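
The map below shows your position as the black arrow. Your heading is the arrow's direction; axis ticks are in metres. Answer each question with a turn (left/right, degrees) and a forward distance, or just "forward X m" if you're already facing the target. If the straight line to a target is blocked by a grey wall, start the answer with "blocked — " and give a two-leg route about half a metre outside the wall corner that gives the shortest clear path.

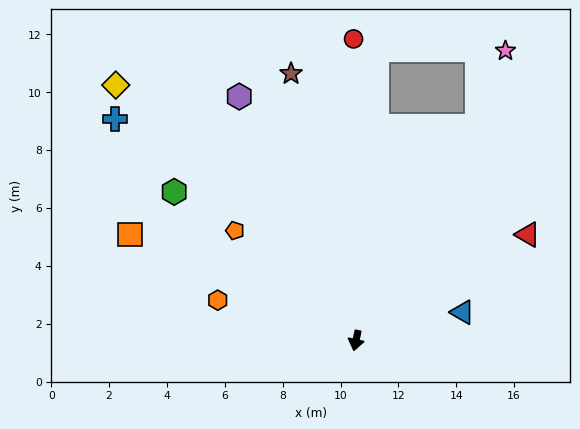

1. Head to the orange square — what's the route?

turn right 103°, forward 8.6 m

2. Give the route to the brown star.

turn right 154°, forward 9.5 m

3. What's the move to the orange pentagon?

turn right 120°, forward 5.7 m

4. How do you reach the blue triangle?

turn left 117°, forward 3.8 m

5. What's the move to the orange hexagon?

turn right 94°, forward 5.0 m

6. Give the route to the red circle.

turn right 167°, forward 10.4 m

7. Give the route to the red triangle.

turn left 134°, forward 7.0 m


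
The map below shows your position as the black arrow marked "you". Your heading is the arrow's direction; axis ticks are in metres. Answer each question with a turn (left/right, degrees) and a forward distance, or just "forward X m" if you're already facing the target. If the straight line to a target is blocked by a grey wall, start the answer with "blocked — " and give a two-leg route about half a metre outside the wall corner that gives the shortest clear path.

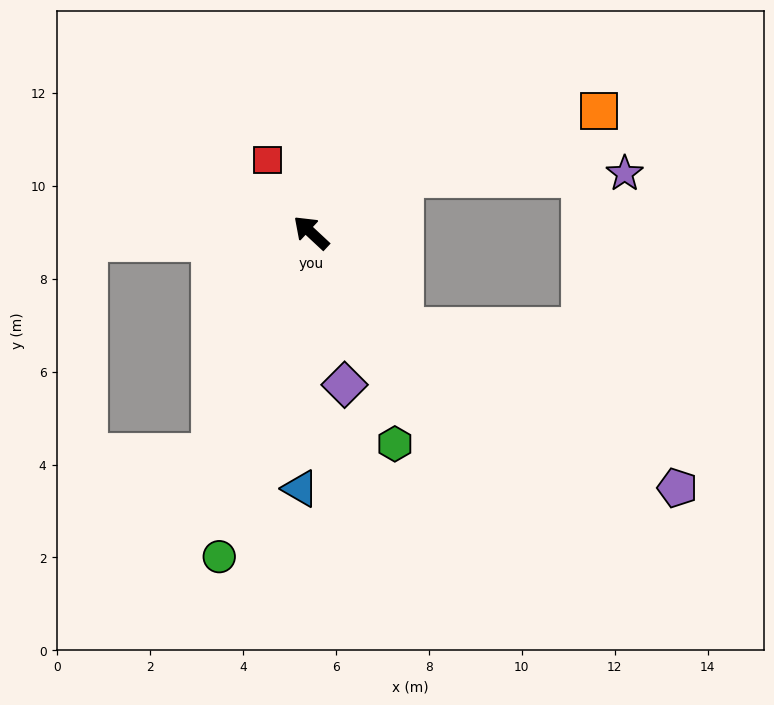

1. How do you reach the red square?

turn right 16°, forward 1.8 m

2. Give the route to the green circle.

turn left 117°, forward 7.2 m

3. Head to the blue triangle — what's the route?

turn left 131°, forward 5.5 m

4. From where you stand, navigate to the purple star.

blocked — turn right 106°, forward 2.3 m, then turn right 30°, forward 4.8 m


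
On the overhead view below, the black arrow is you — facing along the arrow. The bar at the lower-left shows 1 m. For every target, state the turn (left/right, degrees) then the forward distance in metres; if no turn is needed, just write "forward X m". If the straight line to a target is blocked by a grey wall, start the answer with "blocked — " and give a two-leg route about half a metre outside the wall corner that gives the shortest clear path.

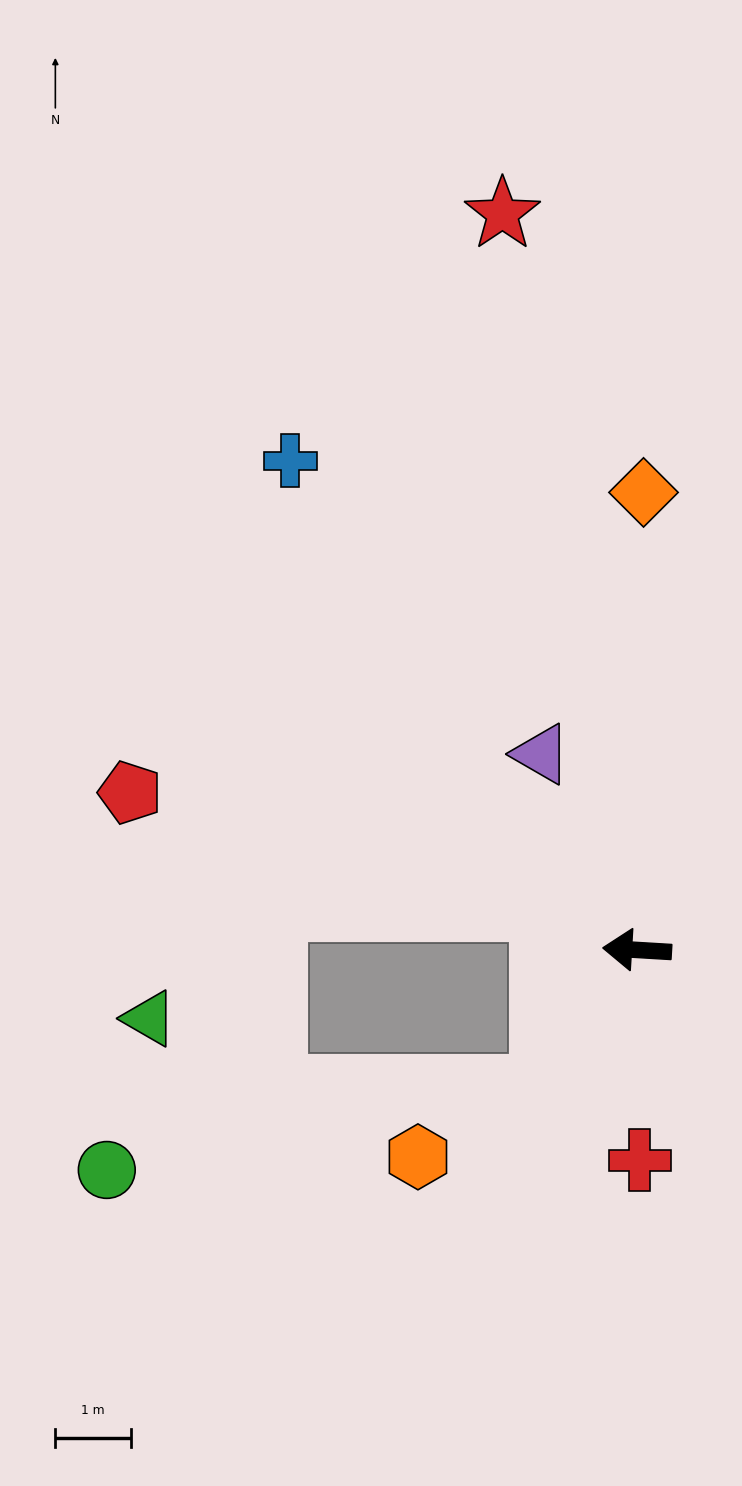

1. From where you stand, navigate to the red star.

turn right 76°, forward 9.9 m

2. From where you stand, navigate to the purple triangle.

turn right 60°, forward 2.9 m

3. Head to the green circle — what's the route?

blocked — turn left 59°, forward 2.2 m, then turn right 45°, forward 5.8 m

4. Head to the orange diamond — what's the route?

turn right 87°, forward 6.0 m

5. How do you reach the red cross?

turn left 94°, forward 2.8 m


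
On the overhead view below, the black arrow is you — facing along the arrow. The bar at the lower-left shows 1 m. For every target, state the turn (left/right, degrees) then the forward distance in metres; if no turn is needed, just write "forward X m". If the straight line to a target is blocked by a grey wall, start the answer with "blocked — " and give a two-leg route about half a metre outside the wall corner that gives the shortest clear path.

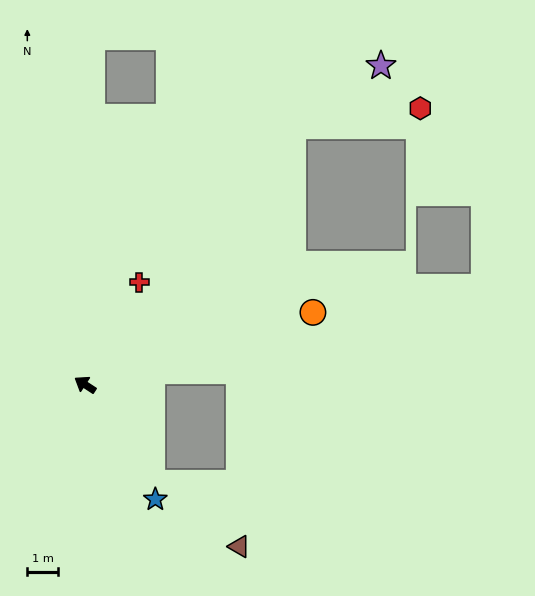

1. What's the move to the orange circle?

turn right 129°, forward 7.9 m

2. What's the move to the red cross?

turn right 85°, forward 3.8 m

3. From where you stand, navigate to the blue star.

turn left 155°, forward 4.4 m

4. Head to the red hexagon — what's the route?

blocked — turn right 96°, forward 10.9 m, then turn right 43°, forward 4.2 m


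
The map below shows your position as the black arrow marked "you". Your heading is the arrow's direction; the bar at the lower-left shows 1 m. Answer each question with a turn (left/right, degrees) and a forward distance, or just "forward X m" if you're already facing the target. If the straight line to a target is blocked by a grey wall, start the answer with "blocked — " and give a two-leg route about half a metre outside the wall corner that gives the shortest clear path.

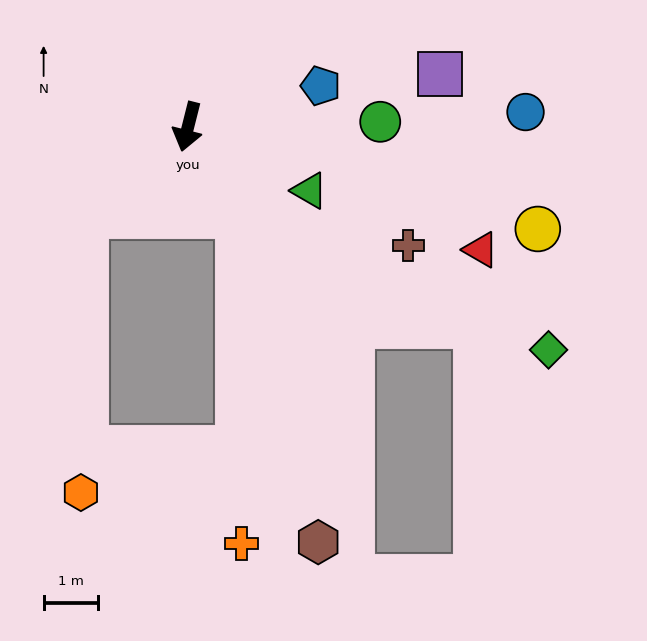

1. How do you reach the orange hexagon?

blocked — turn right 35°, forward 2.5 m, then turn left 48°, forward 5.1 m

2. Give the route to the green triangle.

turn left 76°, forward 2.5 m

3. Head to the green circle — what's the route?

turn left 106°, forward 3.5 m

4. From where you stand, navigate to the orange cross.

blocked — turn left 44°, forward 1.9 m, then turn right 29°, forward 6.0 m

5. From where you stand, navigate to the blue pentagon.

turn left 121°, forward 2.5 m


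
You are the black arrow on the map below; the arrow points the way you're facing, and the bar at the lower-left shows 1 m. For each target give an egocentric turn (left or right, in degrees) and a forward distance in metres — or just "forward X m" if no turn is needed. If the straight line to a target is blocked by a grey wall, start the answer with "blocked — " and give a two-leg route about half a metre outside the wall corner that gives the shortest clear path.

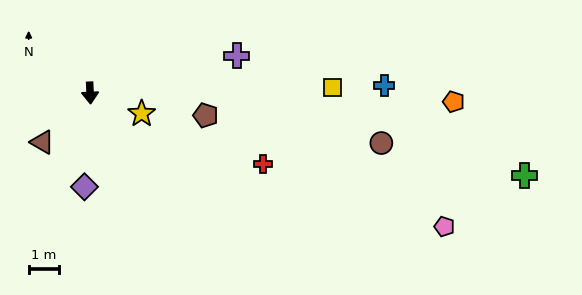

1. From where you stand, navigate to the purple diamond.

turn right 6°, forward 3.1 m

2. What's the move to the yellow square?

turn left 89°, forward 8.0 m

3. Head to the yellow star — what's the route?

turn left 66°, forward 1.8 m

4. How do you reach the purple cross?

turn left 102°, forward 5.0 m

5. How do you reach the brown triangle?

turn right 47°, forward 2.3 m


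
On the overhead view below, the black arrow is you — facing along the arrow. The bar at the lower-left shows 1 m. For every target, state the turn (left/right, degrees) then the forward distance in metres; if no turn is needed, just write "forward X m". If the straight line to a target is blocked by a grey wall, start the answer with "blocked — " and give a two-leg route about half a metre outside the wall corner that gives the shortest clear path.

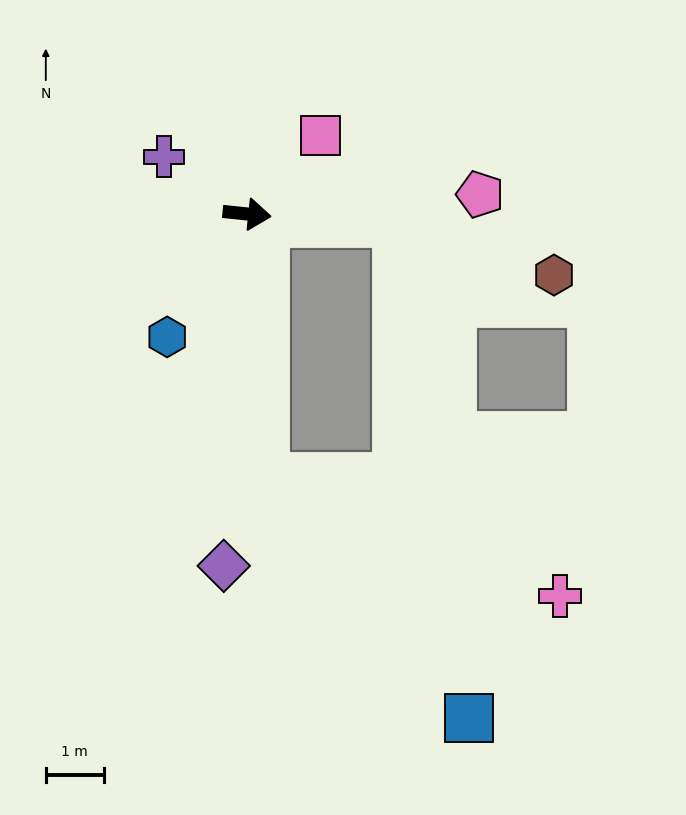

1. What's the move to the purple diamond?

turn right 88°, forward 6.1 m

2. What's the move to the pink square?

turn left 53°, forward 1.9 m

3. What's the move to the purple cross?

turn left 151°, forward 1.7 m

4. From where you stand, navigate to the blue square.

blocked — turn right 80°, forward 4.6 m, then turn left 36°, forward 5.5 m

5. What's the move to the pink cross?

blocked — turn right 80°, forward 4.6 m, then turn left 64°, forward 5.5 m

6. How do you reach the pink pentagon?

turn left 11°, forward 4.0 m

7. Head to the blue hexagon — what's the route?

turn right 117°, forward 2.5 m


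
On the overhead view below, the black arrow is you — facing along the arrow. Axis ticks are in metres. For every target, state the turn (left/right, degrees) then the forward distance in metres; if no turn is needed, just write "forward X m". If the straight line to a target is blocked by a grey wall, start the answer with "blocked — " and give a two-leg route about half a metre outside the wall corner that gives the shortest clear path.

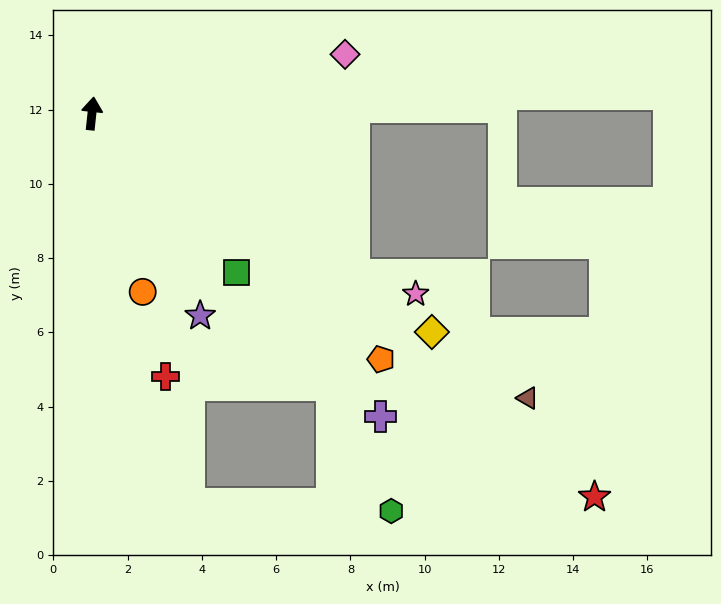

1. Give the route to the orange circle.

turn right 158°, forward 5.0 m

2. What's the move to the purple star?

turn right 146°, forward 6.2 m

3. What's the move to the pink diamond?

turn right 71°, forward 7.0 m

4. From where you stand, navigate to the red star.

turn right 121°, forward 17.0 m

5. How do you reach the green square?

turn right 132°, forward 5.8 m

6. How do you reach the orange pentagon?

turn right 124°, forward 10.2 m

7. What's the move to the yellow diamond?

turn right 117°, forward 10.9 m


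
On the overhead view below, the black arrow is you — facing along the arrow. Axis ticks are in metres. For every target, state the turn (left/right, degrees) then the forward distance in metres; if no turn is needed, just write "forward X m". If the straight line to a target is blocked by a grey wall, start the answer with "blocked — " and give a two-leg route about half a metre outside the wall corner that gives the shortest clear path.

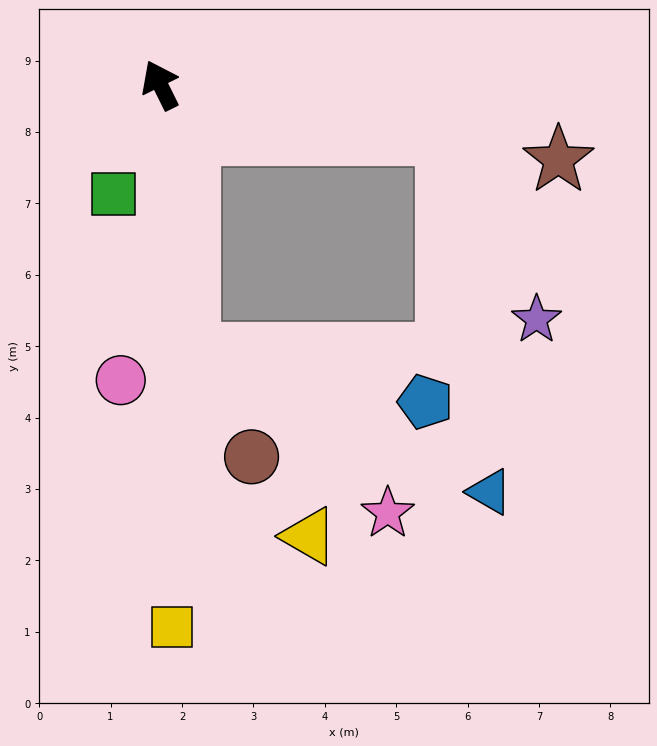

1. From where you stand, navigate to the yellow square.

turn left 155°, forward 7.6 m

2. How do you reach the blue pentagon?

blocked — turn left 160°, forward 3.8 m, then turn left 72°, forward 3.4 m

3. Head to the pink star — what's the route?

blocked — turn left 160°, forward 3.8 m, then turn left 45°, forward 3.6 m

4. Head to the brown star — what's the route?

turn right 127°, forward 5.7 m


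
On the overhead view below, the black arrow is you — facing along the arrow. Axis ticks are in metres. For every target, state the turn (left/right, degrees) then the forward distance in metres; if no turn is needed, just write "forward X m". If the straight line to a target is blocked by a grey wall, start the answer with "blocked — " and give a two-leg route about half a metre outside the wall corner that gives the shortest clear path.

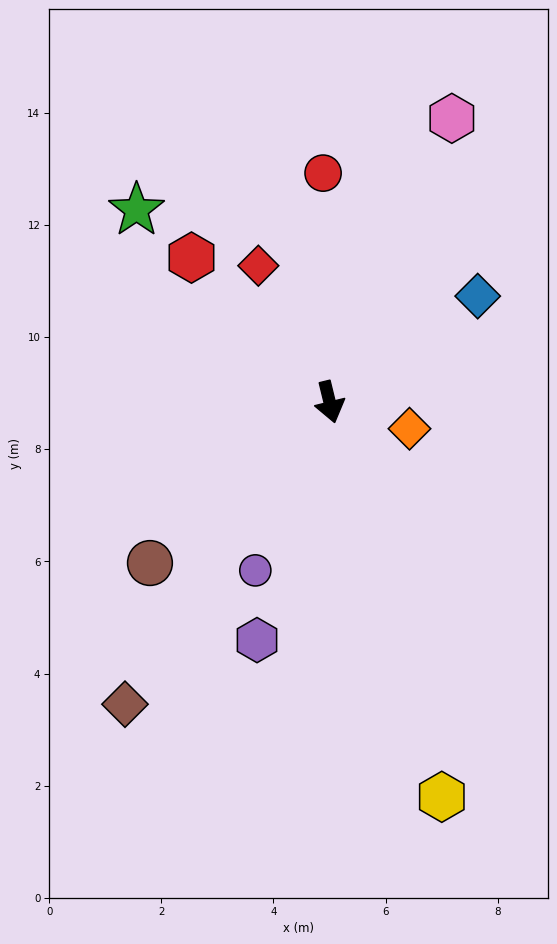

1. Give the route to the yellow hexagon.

turn left 2°, forward 7.3 m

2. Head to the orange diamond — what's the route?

turn left 58°, forward 1.5 m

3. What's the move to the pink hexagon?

turn left 143°, forward 5.5 m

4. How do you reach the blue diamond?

turn left 112°, forward 3.3 m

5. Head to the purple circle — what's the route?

turn right 38°, forward 3.3 m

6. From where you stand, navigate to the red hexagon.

turn right 150°, forward 3.6 m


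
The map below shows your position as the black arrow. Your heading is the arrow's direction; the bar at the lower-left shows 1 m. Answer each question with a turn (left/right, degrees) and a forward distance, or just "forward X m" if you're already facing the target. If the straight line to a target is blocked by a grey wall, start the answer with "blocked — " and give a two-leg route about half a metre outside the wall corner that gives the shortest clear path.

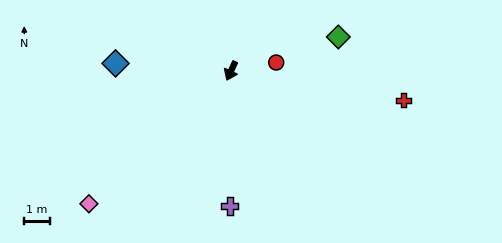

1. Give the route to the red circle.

turn left 125°, forward 1.8 m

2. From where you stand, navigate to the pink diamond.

turn right 22°, forward 7.6 m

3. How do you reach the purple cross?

turn left 24°, forward 5.3 m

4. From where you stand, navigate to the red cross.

turn left 105°, forward 6.8 m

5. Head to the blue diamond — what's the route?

turn right 69°, forward 4.5 m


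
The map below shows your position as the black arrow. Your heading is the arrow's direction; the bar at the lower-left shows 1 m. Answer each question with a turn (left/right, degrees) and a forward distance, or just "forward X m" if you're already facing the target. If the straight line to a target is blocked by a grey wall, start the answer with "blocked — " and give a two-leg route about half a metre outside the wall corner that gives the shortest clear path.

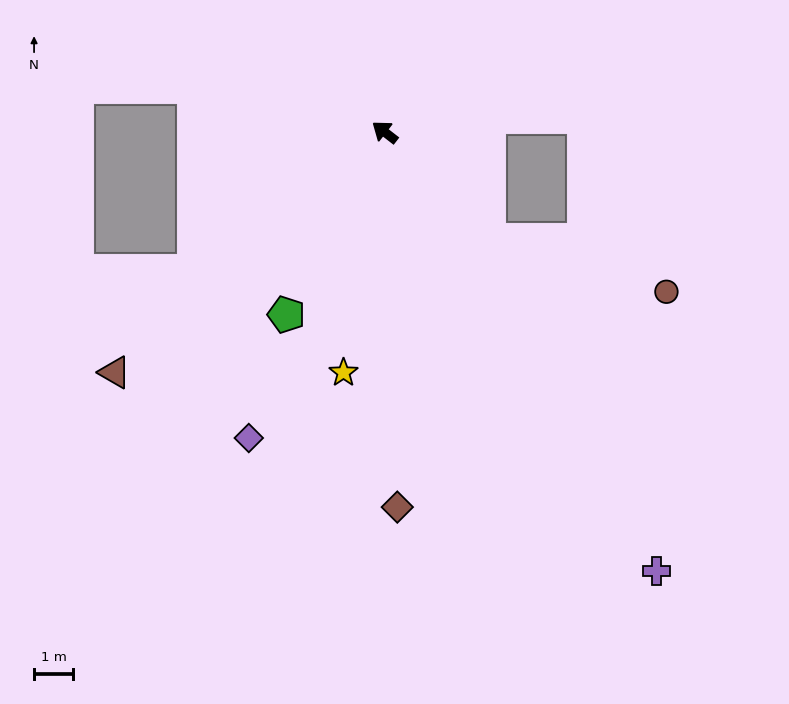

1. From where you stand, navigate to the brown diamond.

turn left 130°, forward 9.6 m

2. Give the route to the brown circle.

blocked — turn left 172°, forward 3.8 m, then turn left 29°, forward 4.7 m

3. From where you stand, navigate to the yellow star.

turn left 118°, forward 6.3 m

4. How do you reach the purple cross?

turn left 160°, forward 13.3 m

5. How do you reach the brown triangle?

turn left 79°, forward 9.3 m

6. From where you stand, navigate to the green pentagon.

turn left 99°, forward 5.3 m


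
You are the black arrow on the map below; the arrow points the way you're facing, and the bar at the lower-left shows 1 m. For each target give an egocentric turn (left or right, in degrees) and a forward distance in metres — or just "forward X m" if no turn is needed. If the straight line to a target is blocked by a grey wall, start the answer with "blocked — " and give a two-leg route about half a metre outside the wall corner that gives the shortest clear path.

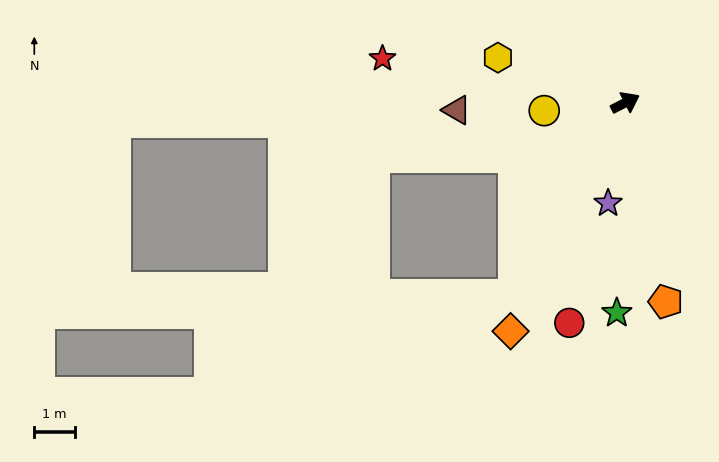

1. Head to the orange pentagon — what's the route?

turn right 106°, forward 5.0 m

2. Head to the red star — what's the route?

turn left 143°, forward 6.1 m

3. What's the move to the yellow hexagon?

turn left 133°, forward 3.4 m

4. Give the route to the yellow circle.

turn left 159°, forward 2.0 m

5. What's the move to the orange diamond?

turn right 144°, forward 6.4 m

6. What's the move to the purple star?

turn right 127°, forward 2.5 m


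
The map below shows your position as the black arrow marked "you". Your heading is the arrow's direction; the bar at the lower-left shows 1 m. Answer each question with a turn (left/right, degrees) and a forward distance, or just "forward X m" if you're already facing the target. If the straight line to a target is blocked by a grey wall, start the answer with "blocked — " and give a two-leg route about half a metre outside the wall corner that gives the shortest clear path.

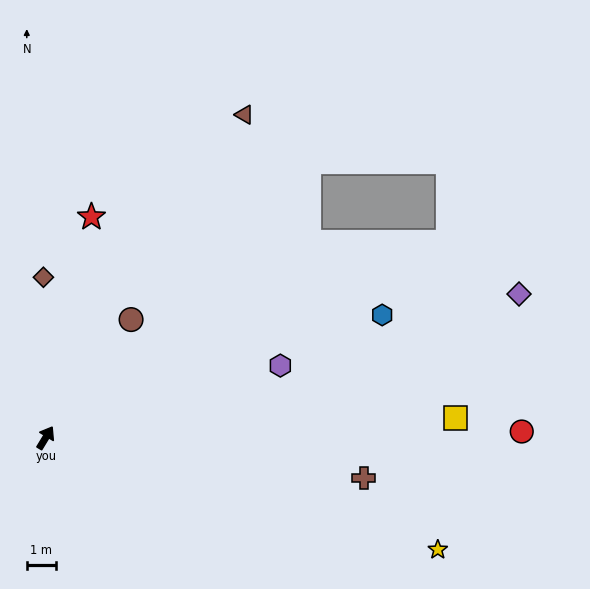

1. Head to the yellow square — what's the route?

turn right 56°, forward 14.0 m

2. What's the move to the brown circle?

turn right 5°, forward 5.0 m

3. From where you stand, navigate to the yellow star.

turn right 75°, forward 13.9 m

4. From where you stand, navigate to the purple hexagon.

turn right 42°, forward 8.4 m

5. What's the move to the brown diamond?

turn left 32°, forward 5.5 m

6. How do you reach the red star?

turn left 20°, forward 7.7 m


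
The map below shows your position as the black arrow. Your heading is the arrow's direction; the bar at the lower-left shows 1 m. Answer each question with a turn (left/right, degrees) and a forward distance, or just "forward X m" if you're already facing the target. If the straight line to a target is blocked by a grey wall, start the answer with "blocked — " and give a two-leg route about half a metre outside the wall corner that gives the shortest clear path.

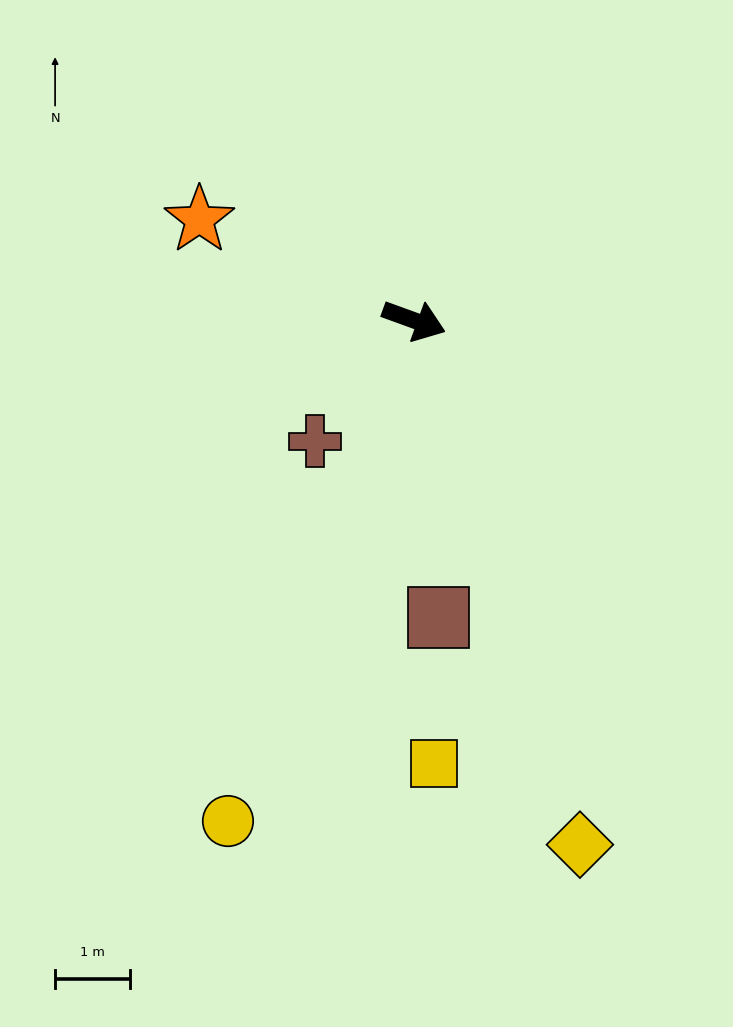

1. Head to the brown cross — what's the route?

turn right 109°, forward 2.1 m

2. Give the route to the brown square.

turn right 65°, forward 4.0 m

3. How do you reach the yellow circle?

turn right 90°, forward 7.2 m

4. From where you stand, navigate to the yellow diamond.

turn right 52°, forward 7.4 m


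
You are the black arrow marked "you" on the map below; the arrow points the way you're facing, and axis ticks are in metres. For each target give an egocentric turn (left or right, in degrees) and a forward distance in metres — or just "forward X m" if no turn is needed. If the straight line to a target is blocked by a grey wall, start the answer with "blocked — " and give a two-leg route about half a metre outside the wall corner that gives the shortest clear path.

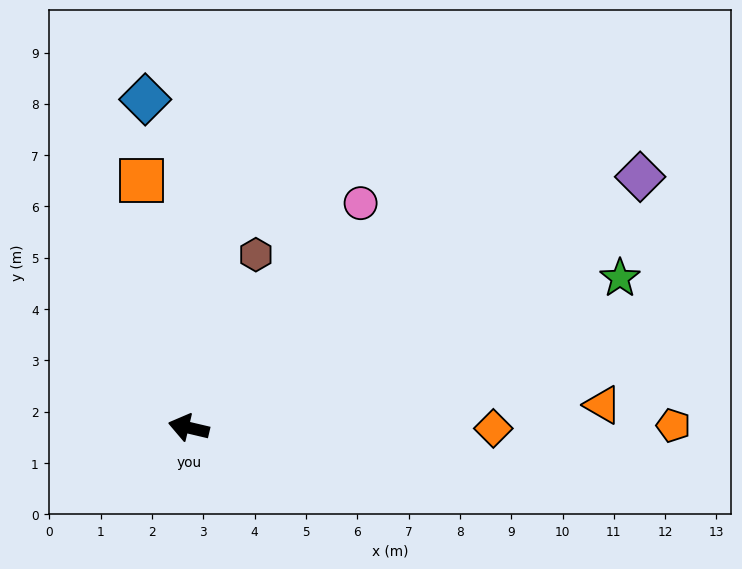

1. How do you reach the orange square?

turn right 66°, forward 4.9 m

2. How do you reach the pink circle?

turn right 114°, forward 5.5 m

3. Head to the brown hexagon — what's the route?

turn right 98°, forward 3.6 m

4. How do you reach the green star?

turn right 148°, forward 8.9 m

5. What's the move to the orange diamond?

turn right 167°, forward 5.9 m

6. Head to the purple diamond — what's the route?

turn right 138°, forward 10.1 m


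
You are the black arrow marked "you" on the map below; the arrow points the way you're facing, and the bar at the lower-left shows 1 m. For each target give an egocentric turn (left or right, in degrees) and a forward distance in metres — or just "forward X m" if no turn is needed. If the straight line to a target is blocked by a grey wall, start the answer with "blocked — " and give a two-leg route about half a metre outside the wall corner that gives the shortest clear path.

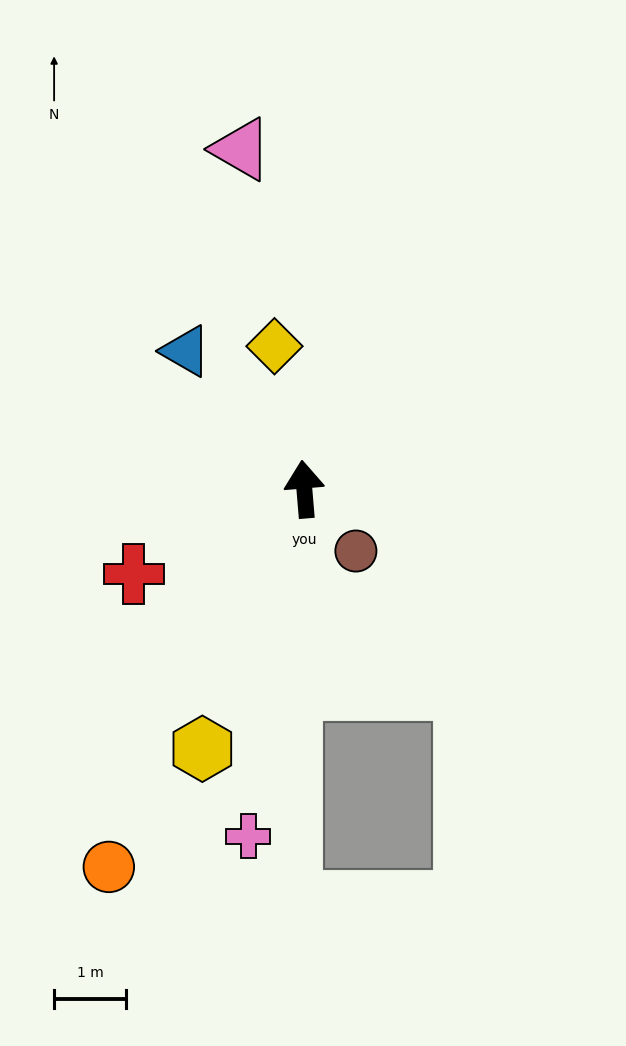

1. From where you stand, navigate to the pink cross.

turn left 166°, forward 4.9 m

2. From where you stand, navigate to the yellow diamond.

turn left 7°, forward 2.0 m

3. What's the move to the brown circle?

turn right 145°, forward 1.1 m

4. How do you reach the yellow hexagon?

turn left 154°, forward 3.9 m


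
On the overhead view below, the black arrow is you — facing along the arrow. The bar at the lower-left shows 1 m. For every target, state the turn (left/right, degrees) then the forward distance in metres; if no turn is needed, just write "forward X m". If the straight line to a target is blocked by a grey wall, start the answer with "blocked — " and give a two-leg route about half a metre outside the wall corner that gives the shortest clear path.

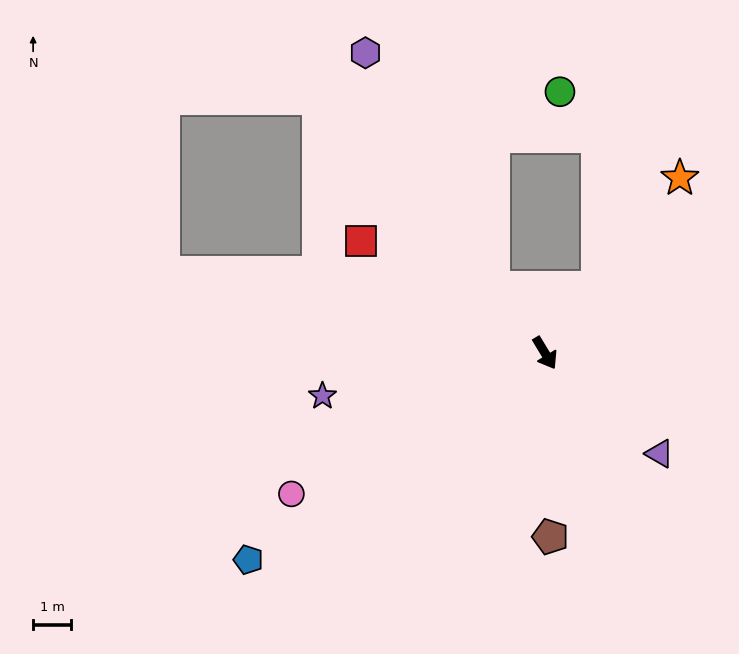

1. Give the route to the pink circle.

turn right 92°, forward 7.6 m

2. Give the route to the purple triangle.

turn left 18°, forward 4.0 m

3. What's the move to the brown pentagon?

turn right 30°, forward 4.8 m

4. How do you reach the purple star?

turn right 110°, forward 5.9 m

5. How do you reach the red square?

turn right 153°, forward 5.7 m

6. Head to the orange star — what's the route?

turn left 111°, forward 5.8 m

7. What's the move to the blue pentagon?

turn right 86°, forward 9.5 m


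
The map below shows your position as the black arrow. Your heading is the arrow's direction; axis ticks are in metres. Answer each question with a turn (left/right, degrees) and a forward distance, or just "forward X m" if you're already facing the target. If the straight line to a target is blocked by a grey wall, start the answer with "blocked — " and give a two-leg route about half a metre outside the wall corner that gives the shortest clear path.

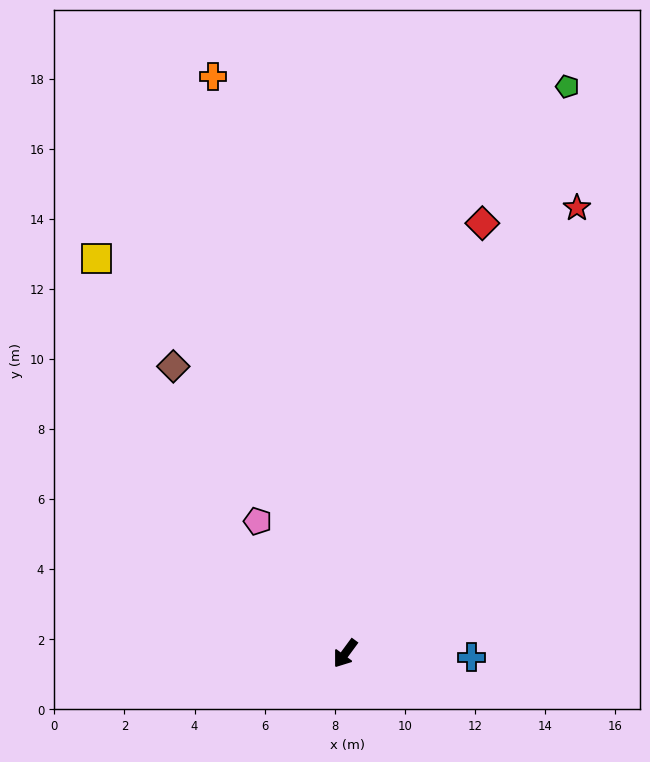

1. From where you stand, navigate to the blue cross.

turn left 125°, forward 3.6 m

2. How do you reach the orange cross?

turn right 131°, forward 16.9 m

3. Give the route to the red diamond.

turn right 161°, forward 12.9 m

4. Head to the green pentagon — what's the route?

turn right 165°, forward 17.4 m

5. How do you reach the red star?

turn right 171°, forward 14.3 m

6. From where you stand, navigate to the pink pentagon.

turn right 110°, forward 4.5 m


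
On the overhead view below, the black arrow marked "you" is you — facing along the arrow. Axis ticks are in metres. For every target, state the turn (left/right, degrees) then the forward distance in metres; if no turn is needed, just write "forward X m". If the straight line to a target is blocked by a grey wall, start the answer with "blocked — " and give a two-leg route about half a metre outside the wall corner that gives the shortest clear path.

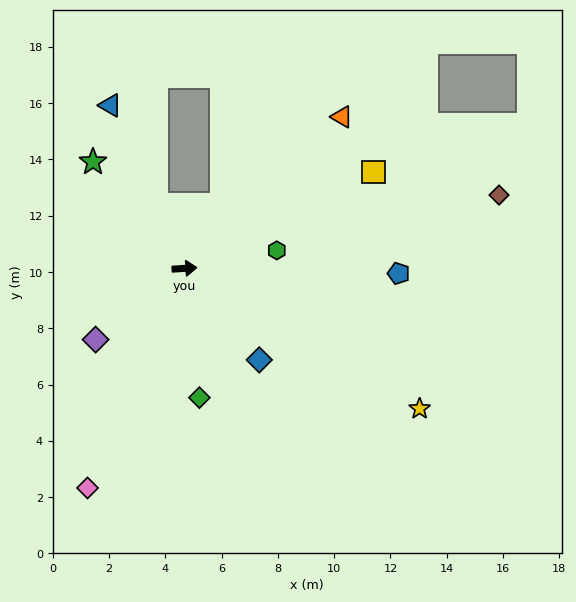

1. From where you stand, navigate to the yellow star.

turn right 35°, forward 9.7 m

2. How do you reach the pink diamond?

turn right 118°, forward 8.5 m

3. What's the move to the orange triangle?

turn left 40°, forward 7.8 m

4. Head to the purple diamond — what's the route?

turn right 145°, forward 4.0 m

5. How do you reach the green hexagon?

turn left 7°, forward 3.3 m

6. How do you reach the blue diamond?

turn right 54°, forward 4.2 m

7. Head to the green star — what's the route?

turn left 127°, forward 5.0 m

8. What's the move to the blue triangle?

turn left 111°, forward 6.4 m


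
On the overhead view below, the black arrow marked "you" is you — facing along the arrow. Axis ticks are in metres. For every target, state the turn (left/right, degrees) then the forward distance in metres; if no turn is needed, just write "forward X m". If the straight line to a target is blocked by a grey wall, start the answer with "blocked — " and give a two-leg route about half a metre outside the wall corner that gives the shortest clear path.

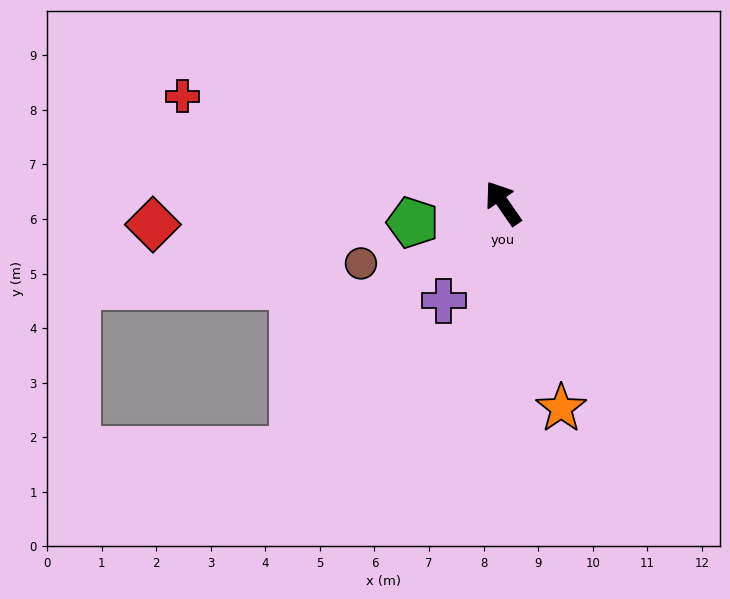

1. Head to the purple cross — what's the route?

turn left 114°, forward 2.1 m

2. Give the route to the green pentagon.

turn left 67°, forward 1.7 m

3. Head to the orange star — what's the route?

turn left 161°, forward 3.9 m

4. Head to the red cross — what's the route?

turn left 37°, forward 6.2 m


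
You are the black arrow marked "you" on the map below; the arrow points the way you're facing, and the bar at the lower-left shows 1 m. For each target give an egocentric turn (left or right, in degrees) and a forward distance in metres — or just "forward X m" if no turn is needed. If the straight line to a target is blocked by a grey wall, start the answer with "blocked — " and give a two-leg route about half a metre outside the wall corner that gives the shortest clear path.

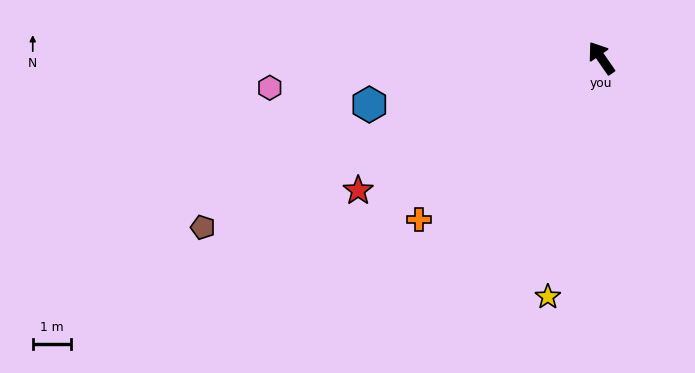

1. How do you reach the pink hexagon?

turn left 60°, forward 8.7 m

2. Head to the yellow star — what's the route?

turn left 133°, forward 6.4 m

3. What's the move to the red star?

turn left 84°, forward 7.2 m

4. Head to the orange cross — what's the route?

turn left 97°, forward 6.4 m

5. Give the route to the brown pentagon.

turn left 78°, forward 11.3 m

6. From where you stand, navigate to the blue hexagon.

turn left 67°, forward 6.2 m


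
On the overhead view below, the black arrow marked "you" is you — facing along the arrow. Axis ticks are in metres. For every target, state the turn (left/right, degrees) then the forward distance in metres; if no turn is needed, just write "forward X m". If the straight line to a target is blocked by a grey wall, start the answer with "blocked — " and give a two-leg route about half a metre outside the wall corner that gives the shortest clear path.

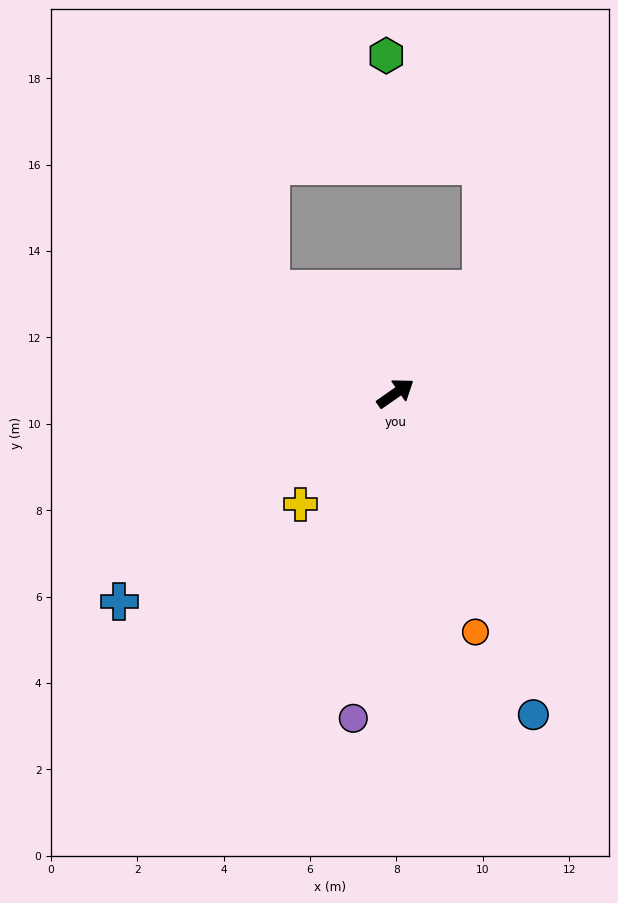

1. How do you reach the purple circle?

turn right 132°, forward 7.6 m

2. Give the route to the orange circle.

turn right 106°, forward 5.8 m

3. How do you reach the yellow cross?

turn right 166°, forward 3.4 m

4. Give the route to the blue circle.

turn right 102°, forward 8.1 m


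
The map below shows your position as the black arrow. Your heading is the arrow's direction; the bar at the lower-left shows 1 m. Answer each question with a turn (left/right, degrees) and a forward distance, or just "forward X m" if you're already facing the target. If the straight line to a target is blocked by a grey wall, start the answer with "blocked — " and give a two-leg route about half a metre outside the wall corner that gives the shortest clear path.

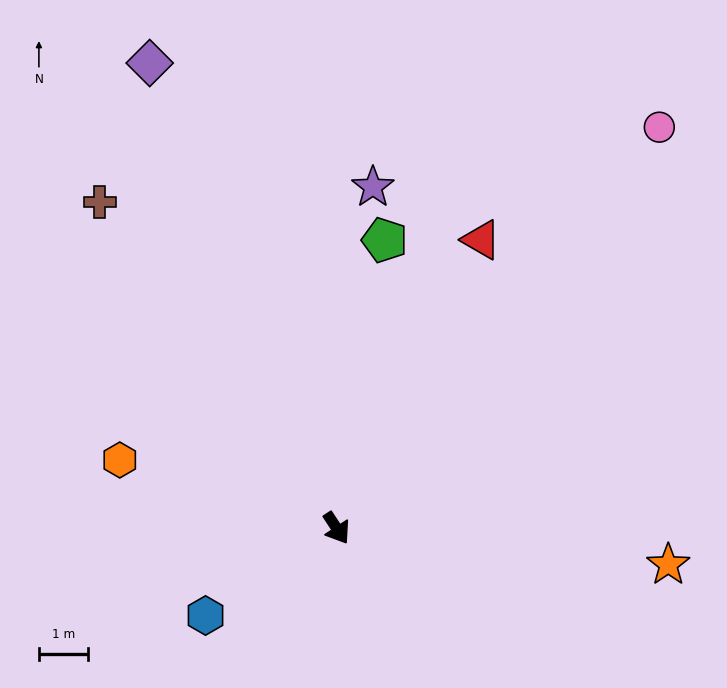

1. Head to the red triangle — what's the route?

turn left 120°, forward 6.6 m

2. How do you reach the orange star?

turn left 51°, forward 6.8 m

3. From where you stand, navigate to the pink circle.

turn left 108°, forward 10.5 m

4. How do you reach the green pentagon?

turn left 137°, forward 6.0 m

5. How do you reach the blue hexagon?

turn right 90°, forward 3.2 m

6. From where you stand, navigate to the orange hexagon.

turn right 141°, forward 4.7 m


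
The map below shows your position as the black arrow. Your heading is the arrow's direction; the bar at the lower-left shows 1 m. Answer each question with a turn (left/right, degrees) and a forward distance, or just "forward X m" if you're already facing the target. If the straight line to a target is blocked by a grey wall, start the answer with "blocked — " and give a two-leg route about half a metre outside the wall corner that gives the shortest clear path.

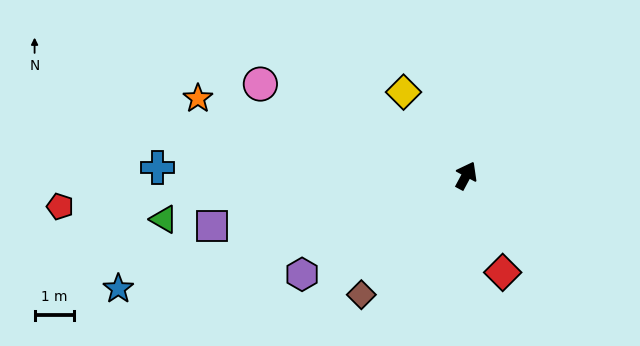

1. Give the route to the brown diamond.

turn left 167°, forward 4.0 m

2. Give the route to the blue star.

turn left 136°, forward 9.3 m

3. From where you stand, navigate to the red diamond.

turn right 131°, forward 2.6 m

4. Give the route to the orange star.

turn left 102°, forward 7.1 m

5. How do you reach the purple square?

turn left 129°, forward 6.6 m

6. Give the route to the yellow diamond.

turn left 65°, forward 2.6 m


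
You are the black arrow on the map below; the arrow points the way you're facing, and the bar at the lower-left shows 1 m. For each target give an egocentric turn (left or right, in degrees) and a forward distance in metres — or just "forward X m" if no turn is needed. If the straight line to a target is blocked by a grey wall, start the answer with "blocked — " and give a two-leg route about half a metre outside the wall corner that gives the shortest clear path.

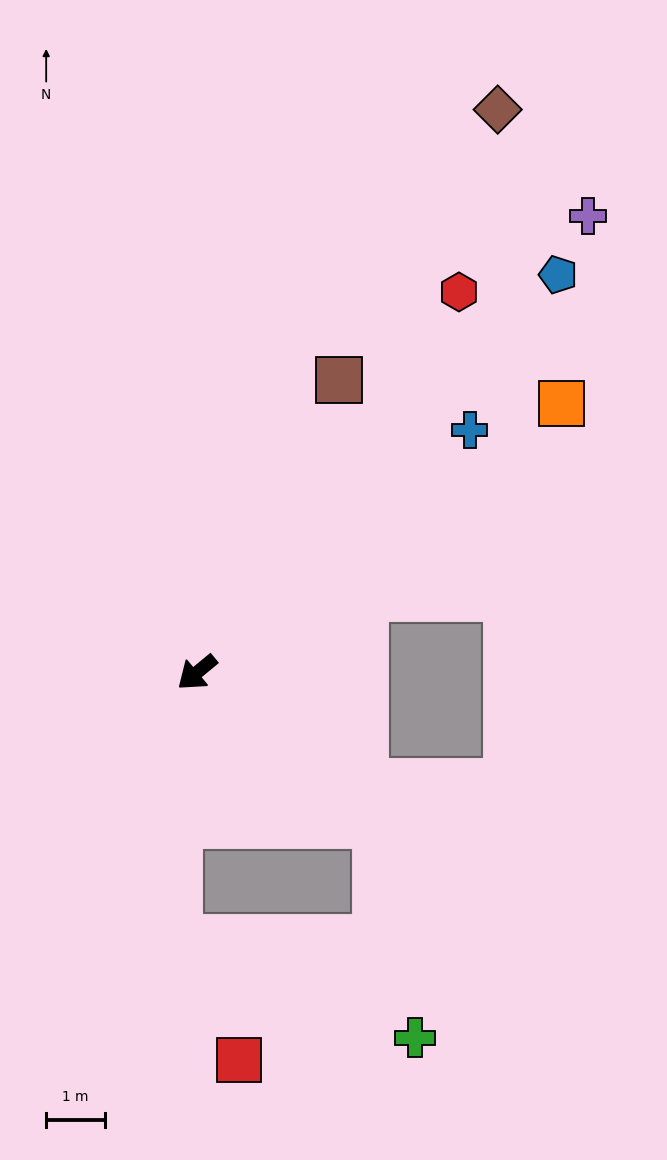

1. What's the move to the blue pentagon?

turn right 172°, forward 9.1 m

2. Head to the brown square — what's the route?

turn right 155°, forward 5.5 m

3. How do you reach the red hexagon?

turn right 164°, forward 7.9 m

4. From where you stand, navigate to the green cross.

blocked — turn left 101°, forward 4.0 m, then turn right 41°, forward 3.7 m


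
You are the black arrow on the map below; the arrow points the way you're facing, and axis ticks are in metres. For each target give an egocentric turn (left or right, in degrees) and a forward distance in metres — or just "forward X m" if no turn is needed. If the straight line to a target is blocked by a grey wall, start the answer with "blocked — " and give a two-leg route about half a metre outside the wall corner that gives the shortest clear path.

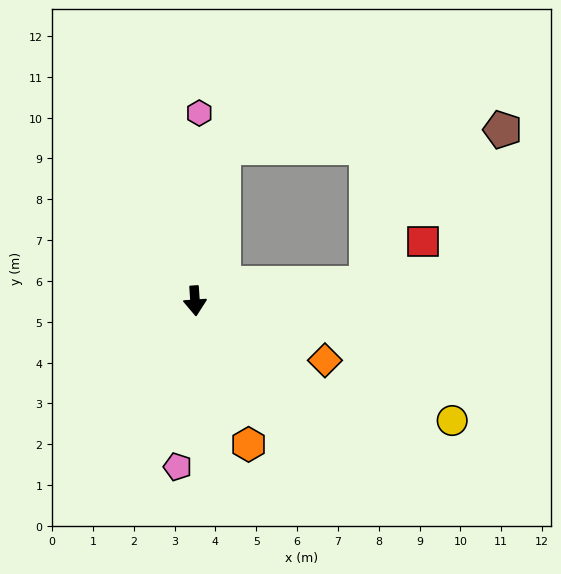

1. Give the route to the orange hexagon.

turn left 17°, forward 3.8 m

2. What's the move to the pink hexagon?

turn left 175°, forward 4.6 m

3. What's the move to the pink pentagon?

turn right 10°, forward 4.1 m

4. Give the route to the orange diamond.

turn left 62°, forward 3.5 m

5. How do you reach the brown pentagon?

blocked — turn left 166°, forward 3.8 m, then turn right 76°, forward 6.9 m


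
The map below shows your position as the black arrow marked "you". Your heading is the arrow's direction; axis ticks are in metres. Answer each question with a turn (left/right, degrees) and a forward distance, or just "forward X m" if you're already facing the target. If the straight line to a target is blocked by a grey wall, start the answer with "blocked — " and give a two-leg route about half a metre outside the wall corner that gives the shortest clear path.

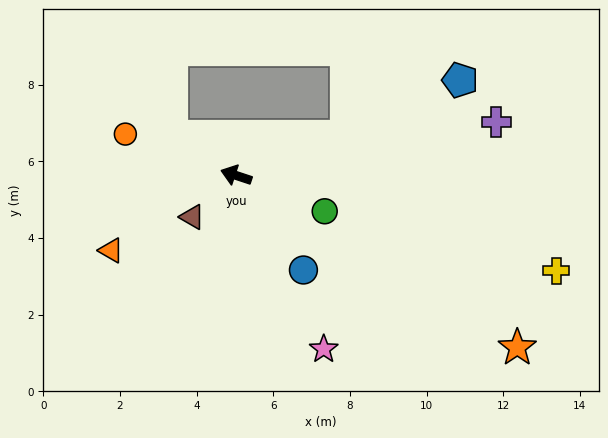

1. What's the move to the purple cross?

turn right 150°, forward 6.9 m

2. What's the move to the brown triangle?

turn left 62°, forward 1.6 m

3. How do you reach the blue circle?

turn left 144°, forward 3.0 m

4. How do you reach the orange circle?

turn right 2°, forward 3.1 m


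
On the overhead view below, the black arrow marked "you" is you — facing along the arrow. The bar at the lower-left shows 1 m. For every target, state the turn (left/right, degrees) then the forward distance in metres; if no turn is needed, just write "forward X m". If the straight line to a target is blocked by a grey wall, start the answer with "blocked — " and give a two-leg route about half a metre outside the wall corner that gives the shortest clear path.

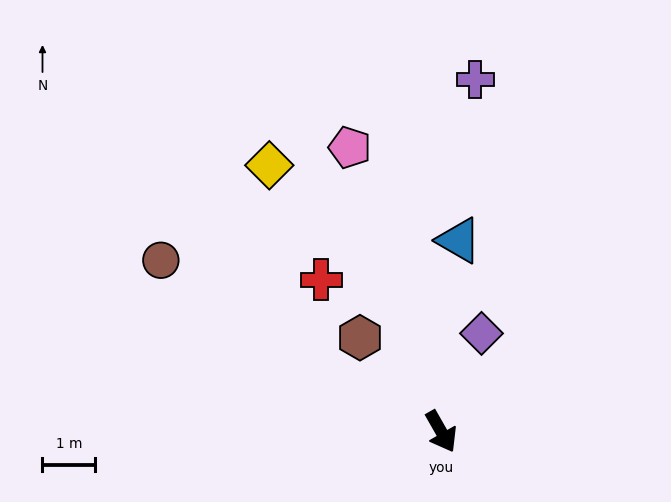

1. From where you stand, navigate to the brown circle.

turn right 151°, forward 6.2 m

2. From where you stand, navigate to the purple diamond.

turn left 128°, forward 2.0 m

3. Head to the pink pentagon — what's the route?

turn left 168°, forward 5.7 m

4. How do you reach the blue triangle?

turn left 145°, forward 3.6 m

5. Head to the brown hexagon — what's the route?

turn right 169°, forward 2.4 m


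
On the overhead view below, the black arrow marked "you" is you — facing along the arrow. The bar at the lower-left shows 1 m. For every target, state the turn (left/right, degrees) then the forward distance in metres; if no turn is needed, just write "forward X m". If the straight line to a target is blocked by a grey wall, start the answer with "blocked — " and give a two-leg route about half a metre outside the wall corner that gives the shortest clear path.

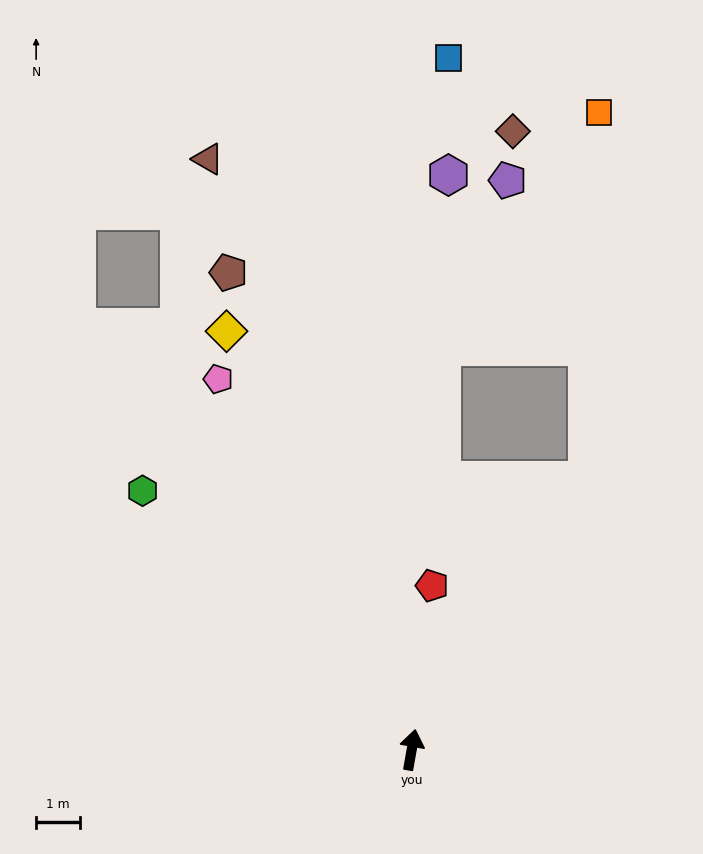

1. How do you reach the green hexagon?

turn left 56°, forward 8.5 m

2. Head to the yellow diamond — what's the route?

turn left 34°, forward 10.4 m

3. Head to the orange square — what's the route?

blocked — turn right 23°, forward 7.3 m, then turn left 31°, forward 8.4 m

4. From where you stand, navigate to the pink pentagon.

turn left 38°, forward 9.5 m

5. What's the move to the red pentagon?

turn left 3°, forward 3.8 m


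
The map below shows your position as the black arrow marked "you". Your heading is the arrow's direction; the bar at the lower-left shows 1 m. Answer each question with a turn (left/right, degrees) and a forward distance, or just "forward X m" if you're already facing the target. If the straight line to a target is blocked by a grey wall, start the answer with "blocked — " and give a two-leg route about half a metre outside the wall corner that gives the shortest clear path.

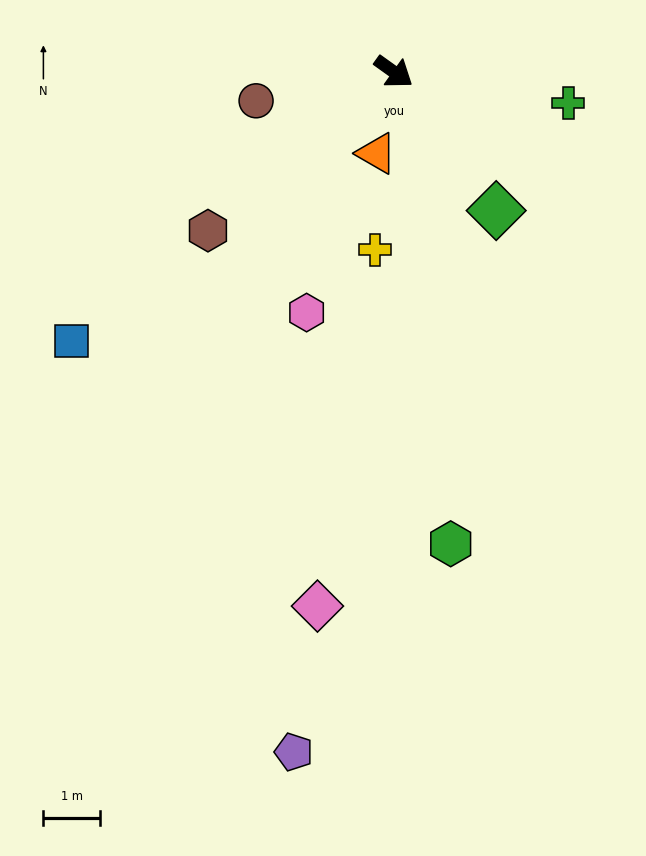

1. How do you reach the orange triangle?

turn right 66°, forward 1.5 m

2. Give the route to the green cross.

turn left 25°, forward 3.1 m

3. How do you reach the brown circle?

turn right 133°, forward 2.5 m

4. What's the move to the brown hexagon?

turn right 104°, forward 4.3 m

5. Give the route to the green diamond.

turn right 18°, forward 3.0 m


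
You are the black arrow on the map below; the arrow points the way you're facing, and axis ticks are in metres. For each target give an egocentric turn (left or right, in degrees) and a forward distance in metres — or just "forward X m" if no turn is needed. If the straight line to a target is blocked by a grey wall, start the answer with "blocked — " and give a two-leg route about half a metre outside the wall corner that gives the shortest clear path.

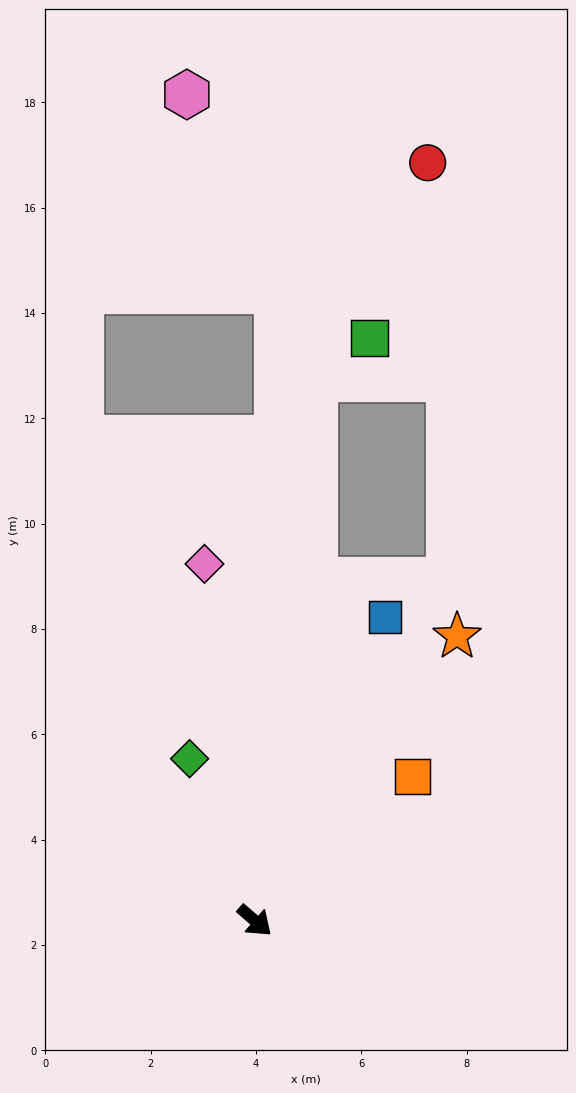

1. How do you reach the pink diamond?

turn left 139°, forward 6.8 m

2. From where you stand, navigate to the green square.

blocked — turn left 125°, forward 10.3 m, then turn right 46°, forward 1.3 m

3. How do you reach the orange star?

turn left 96°, forward 6.6 m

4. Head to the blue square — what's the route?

turn left 108°, forward 6.3 m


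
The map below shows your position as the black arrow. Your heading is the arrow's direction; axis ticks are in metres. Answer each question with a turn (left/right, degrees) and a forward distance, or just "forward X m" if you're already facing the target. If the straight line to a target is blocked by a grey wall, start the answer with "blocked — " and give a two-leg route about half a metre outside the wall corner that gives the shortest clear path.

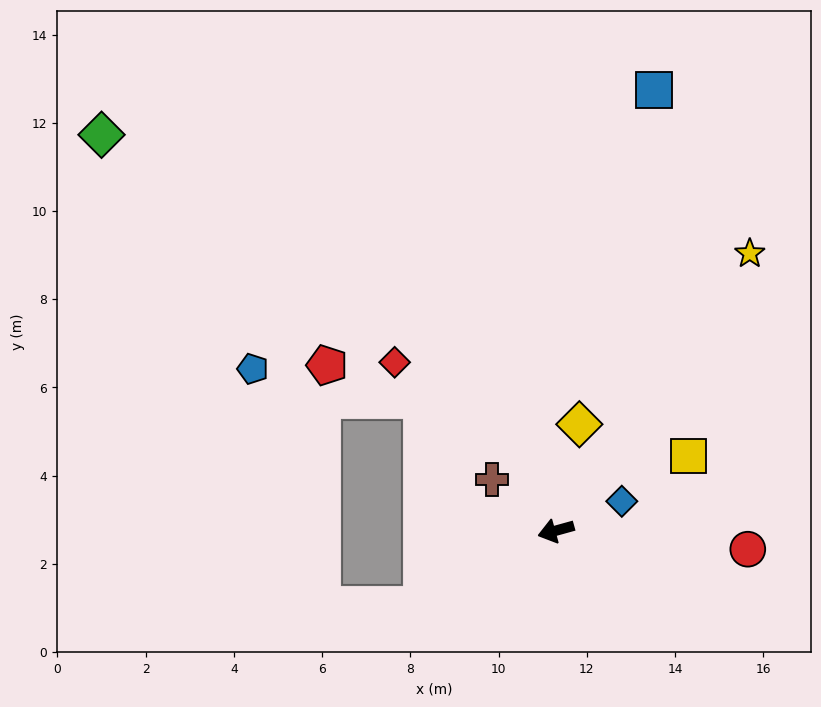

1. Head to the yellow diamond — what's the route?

turn right 118°, forward 2.5 m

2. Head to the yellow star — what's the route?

turn right 140°, forward 7.7 m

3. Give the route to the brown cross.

turn right 54°, forward 1.9 m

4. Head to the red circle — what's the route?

turn left 159°, forward 4.4 m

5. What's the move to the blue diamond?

turn right 171°, forward 1.6 m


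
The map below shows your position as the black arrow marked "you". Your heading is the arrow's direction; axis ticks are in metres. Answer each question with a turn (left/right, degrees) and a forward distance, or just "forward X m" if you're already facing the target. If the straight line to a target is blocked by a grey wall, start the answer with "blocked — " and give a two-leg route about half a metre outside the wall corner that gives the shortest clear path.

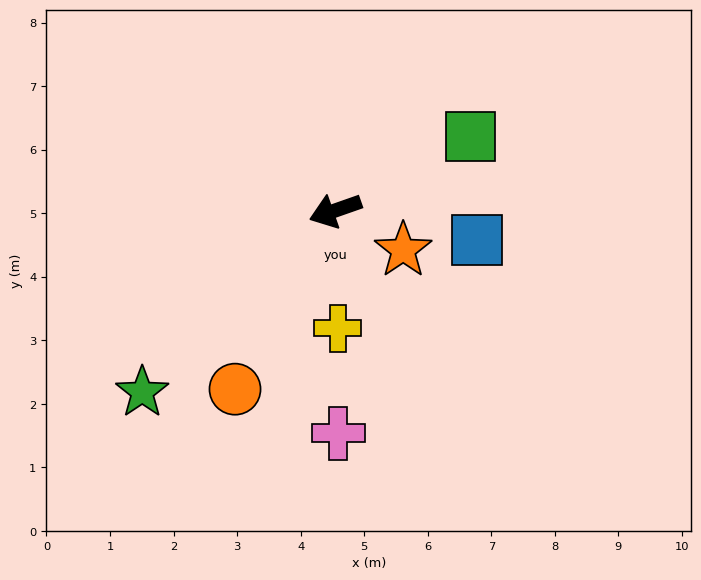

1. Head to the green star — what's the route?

turn left 24°, forward 4.2 m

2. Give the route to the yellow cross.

turn left 72°, forward 1.9 m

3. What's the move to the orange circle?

turn left 41°, forward 3.2 m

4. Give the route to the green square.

turn right 171°, forward 2.4 m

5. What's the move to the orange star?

turn left 130°, forward 1.2 m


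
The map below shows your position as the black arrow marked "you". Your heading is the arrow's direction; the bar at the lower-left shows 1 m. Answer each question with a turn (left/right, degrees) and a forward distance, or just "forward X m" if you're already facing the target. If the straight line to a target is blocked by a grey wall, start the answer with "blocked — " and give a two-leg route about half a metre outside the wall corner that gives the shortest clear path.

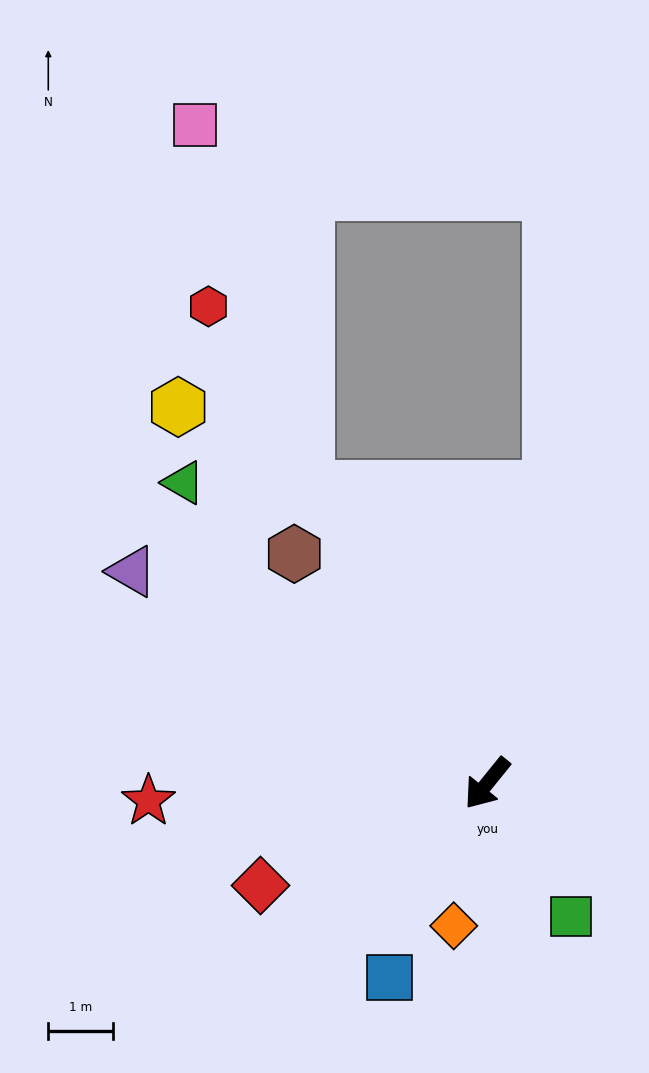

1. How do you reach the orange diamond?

turn left 26°, forward 2.3 m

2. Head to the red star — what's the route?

turn right 48°, forward 5.3 m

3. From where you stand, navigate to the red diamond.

turn right 27°, forward 3.9 m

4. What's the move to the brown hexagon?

turn right 101°, forward 4.7 m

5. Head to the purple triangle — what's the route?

turn right 82°, forward 6.4 m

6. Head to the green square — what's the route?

turn left 71°, forward 2.4 m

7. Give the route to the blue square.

turn left 12°, forward 3.4 m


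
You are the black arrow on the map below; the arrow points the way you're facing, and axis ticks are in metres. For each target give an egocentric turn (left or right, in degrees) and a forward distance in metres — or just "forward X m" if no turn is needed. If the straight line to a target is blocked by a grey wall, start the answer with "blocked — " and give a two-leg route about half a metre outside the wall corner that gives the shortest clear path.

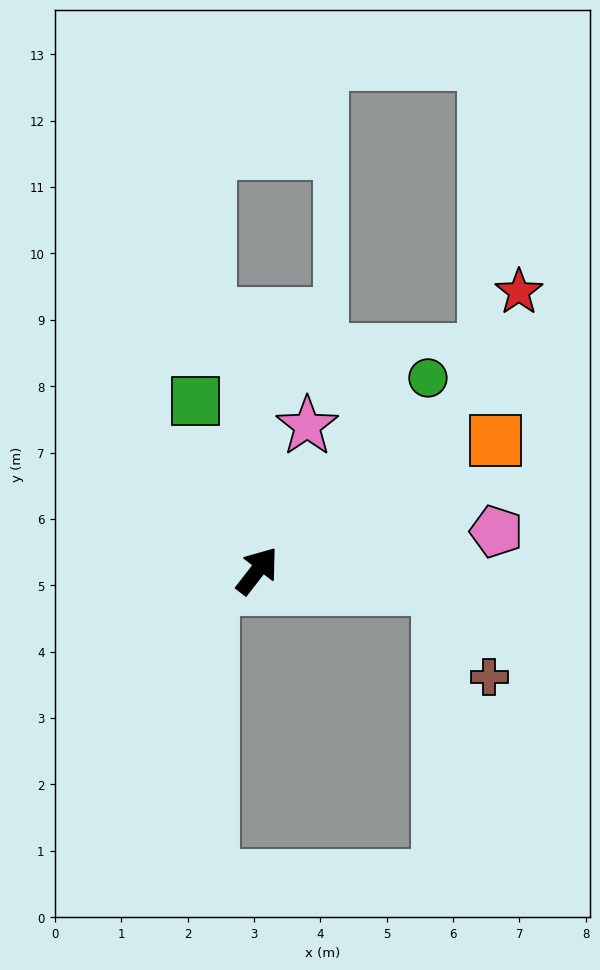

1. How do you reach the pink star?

turn left 19°, forward 2.3 m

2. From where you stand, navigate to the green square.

turn left 58°, forward 2.7 m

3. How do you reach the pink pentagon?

turn right 43°, forward 3.7 m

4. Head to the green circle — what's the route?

turn right 4°, forward 3.9 m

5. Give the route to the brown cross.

blocked — turn right 57°, forward 2.8 m, then turn right 56°, forward 1.5 m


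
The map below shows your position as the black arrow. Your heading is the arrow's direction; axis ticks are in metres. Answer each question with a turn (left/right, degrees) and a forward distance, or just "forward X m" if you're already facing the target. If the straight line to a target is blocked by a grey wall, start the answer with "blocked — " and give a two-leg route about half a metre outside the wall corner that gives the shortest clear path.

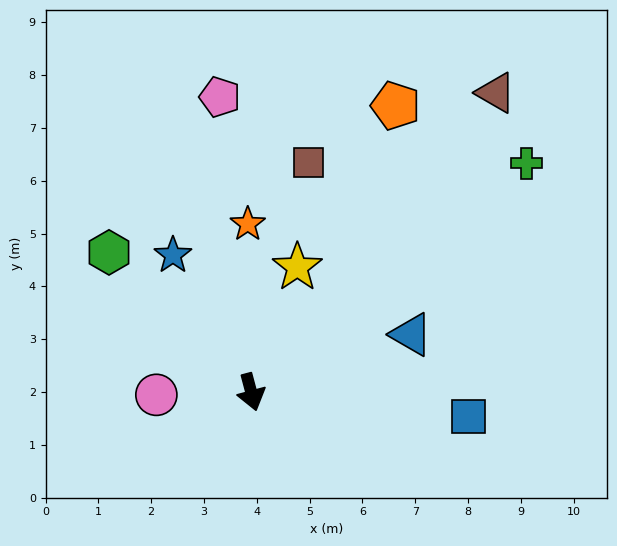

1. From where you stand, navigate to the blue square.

turn left 69°, forward 4.1 m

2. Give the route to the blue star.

turn right 165°, forward 3.0 m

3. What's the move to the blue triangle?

turn left 95°, forward 3.2 m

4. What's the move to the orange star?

turn left 166°, forward 3.2 m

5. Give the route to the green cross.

turn left 115°, forward 6.8 m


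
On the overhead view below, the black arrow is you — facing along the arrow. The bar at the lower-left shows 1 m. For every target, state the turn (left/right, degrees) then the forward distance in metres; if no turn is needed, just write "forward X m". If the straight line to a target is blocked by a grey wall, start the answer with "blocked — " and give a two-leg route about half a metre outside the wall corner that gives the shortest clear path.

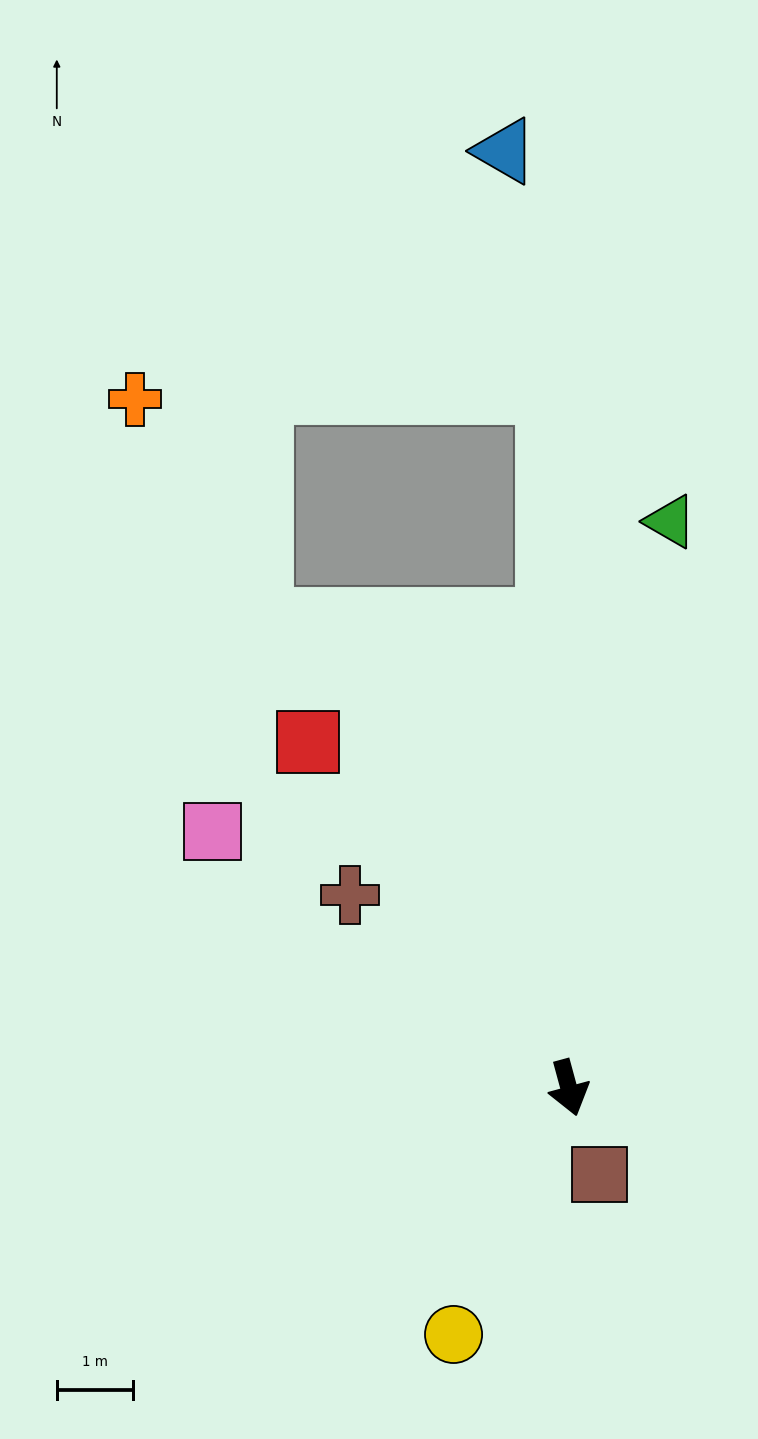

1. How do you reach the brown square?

turn left 4°, forward 1.2 m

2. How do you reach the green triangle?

turn left 155°, forward 7.5 m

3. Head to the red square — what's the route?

turn right 158°, forward 5.7 m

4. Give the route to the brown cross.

turn right 147°, forward 3.8 m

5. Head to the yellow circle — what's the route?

turn right 40°, forward 3.6 m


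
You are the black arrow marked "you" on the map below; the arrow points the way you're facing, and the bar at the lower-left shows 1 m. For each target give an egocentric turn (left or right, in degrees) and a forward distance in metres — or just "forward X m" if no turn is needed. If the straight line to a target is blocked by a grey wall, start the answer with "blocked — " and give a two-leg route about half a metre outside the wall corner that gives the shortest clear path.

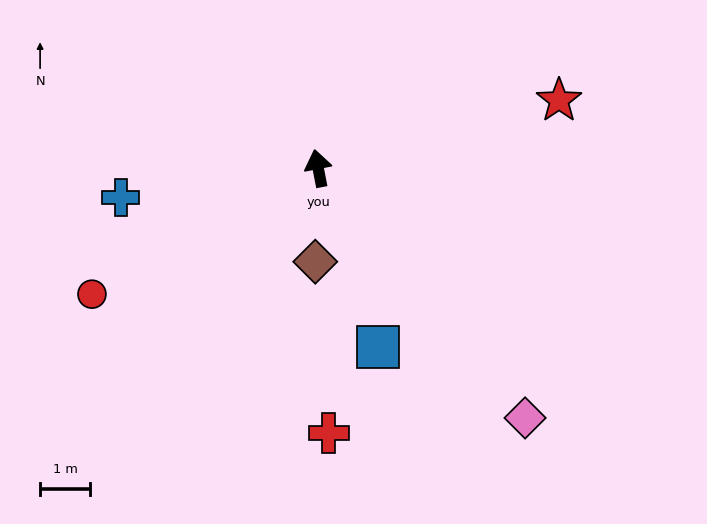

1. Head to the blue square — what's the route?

turn right 172°, forward 3.8 m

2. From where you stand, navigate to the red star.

turn right 85°, forward 5.0 m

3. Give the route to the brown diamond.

turn left 167°, forward 1.9 m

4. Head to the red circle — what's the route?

turn left 108°, forward 5.2 m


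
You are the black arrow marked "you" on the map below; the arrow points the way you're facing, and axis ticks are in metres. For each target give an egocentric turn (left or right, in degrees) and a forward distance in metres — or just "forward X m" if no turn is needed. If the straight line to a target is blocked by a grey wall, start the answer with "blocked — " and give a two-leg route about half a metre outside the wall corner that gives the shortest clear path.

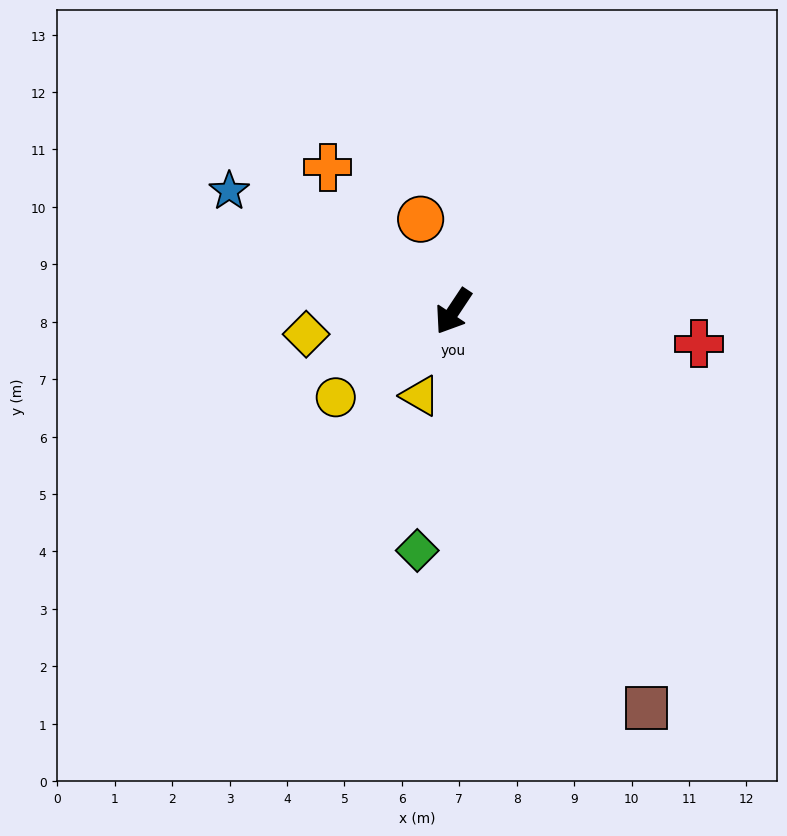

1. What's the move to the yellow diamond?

turn right 48°, forward 2.6 m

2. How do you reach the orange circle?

turn right 127°, forward 1.7 m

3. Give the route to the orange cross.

turn right 105°, forward 3.3 m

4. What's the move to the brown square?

turn left 60°, forward 7.7 m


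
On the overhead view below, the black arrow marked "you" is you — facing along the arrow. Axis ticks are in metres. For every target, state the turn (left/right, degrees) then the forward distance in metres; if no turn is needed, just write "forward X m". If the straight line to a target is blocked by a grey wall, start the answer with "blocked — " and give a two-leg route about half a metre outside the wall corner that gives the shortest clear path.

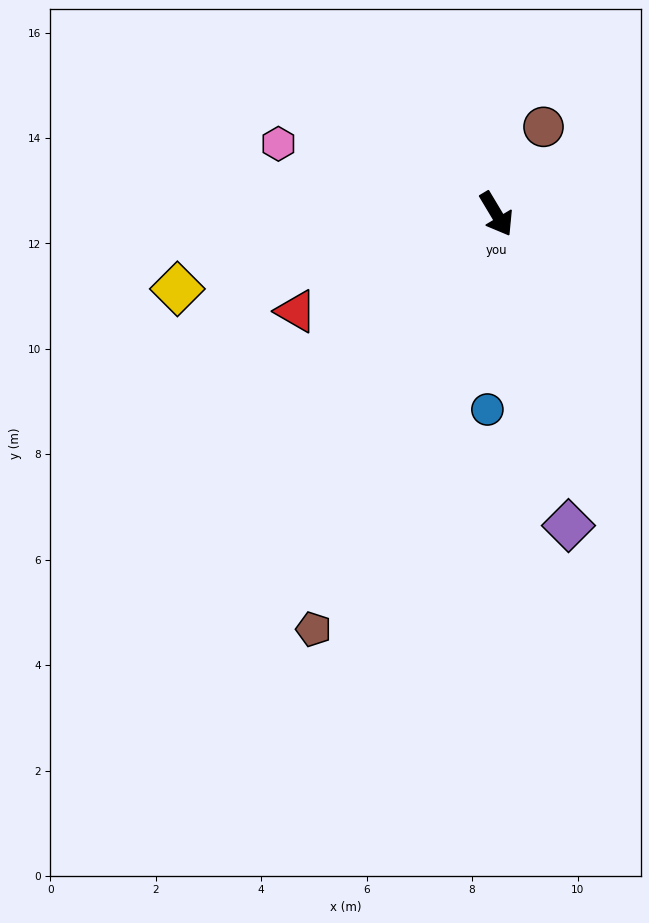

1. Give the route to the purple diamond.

turn right 18°, forward 6.1 m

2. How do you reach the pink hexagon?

turn right 139°, forward 4.3 m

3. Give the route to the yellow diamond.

turn right 108°, forward 6.2 m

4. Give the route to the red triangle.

turn right 95°, forward 4.2 m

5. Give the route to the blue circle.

turn right 34°, forward 3.7 m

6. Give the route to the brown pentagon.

turn right 55°, forward 8.6 m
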